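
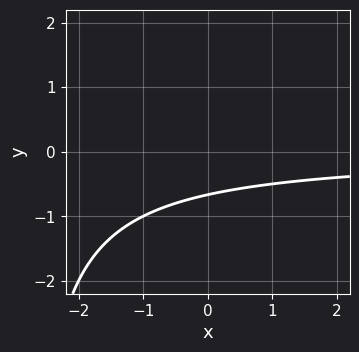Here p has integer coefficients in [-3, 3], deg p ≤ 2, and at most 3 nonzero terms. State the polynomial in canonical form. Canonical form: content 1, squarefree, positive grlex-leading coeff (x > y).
1. deg p = 2.
2. From the axis intercepts and sections: no x-intercept at any integer in the box.
3. These observations pin down the coefficients.

x*y + 3*y + 2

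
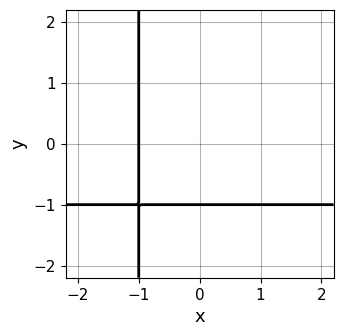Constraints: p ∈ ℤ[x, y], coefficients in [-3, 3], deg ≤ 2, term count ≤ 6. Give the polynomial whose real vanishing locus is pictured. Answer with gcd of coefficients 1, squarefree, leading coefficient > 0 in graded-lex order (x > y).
x*y + x + y + 1

The degree is 2 — no degree-1 curve has this shape.
Checking where it meets the axes: it meets the y-axis at y = -1 (among the integer gridlines); it crosses the x-axis at the gridline x = -1.
These observations pin down the coefficients.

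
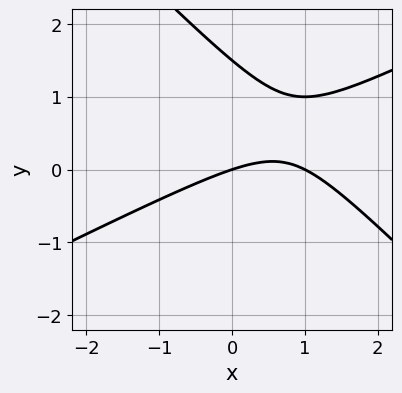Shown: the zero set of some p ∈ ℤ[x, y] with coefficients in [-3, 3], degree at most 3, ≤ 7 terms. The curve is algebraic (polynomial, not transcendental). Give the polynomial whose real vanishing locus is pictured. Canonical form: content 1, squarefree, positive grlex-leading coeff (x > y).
x^2 - x*y - 2*y^2 - x + 3*y

The degree is 2 — a generic line meets the curve in up to 2 points.
Checking where it meets the axes: among the integer gridlines, it crosses the x-axis at x ∈ {0, 1}; it crosses the y-axis at the gridline y = 0.
The integer polynomial consistent with all of this is the stated p.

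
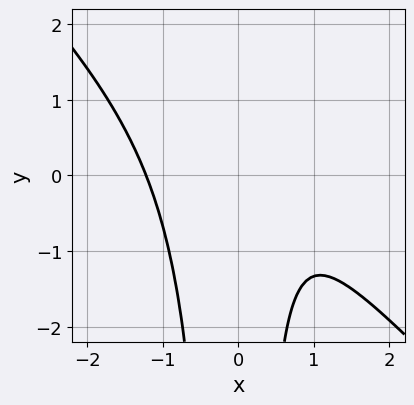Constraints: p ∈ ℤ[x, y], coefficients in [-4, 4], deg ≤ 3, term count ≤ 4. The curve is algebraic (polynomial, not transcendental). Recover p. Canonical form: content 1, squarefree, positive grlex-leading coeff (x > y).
3*x^3 + 3*x^2*y - 2*x + 3

1. Degree: the shape is more complex than any degree-2 curve, so deg p = 3.
2. From the visible intercepts: no y-intercept at any integer in the box.
3. Together with the visible shape, these determine p as stated.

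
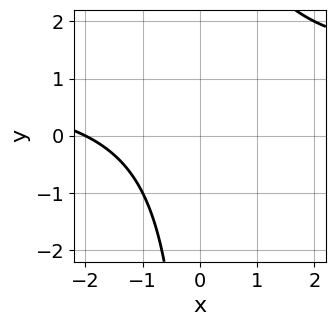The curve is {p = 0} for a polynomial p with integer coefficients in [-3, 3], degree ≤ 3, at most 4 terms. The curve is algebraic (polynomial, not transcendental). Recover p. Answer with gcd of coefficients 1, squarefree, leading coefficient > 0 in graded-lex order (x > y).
The degree is 2 — no degree-1 curve has this shape.
From the visible intercepts: it misses every integer gridline on the y-axis; it crosses the x-axis at the gridline x = -2.
These observations pin down the coefficients.

x*y - x - 2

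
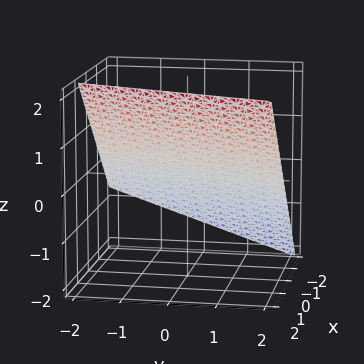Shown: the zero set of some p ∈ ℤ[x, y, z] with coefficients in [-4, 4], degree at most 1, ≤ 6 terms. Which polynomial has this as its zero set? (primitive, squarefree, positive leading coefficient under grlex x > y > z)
deg p = 1. Every cross-section is a straight line — this is a plane.
Against the integer gridlines: it crosses the y-axis at the gridline y = 2.
Assembling these constraints gives the stated polynomial.

3*x - y - 3*z + 2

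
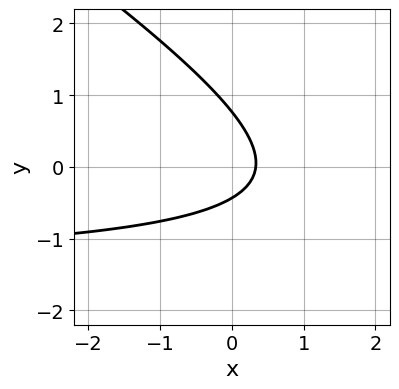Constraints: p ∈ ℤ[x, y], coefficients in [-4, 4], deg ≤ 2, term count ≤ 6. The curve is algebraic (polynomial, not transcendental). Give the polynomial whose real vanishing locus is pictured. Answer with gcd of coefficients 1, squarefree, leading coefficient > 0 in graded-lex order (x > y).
2*x*y + 3*y^2 + 3*x - y - 1

1. deg p = 2. No degree-1 curve has this shape.
2. Putting this together gives p.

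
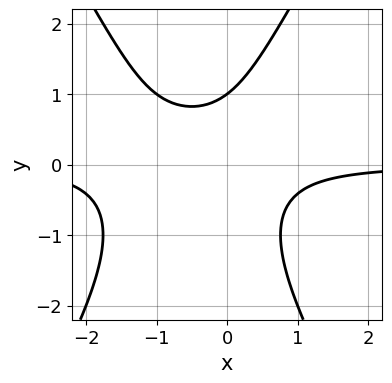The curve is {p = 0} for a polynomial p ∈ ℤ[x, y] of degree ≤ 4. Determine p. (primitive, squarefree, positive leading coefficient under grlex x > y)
3*x^2*y - y^3 + 3*x*y - y + 2

First, the degree is 3 — no degree-2 curve has this shape.
Then, checking where it meets the axes: the curve avoids every integer x-axis point in the box; one y-axis crossing is at y = 1.
Finally, putting this together gives p.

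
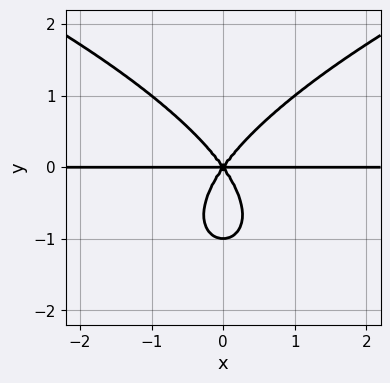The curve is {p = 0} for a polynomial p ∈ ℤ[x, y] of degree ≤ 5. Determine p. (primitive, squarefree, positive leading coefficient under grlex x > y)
y^4 - 2*x^2*y + y^3

1. Degree: a generic line meets the curve in up to 4 points, so deg p = 4.
2. Symmetries: the x ↦ −x reflection is a symmetry, so x appears only in even powers.
3. From the axis intercepts and sections: the visible x-axis segment lies entirely on the curve; among the integer gridlines, it crosses the y-axis at y ∈ {-1, 0}.
4. Putting this together gives p.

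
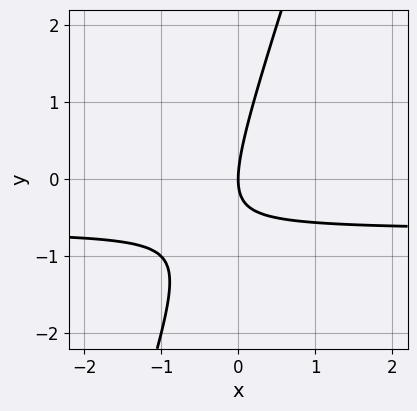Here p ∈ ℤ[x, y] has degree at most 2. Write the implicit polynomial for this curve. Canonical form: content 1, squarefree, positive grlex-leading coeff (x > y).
3*x*y - y^2 + 2*x

(a) deg p = 2.
(b) From the axis intercepts and sections: it meets the y-axis at y = 0 (among the integer gridlines); it crosses the x-axis at the gridline x = 0.
(c) Matching integer coefficients to the picture gives p.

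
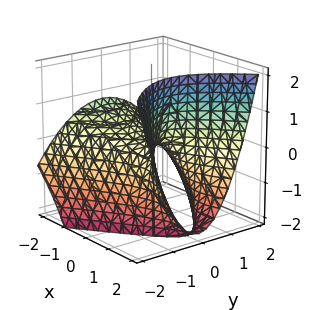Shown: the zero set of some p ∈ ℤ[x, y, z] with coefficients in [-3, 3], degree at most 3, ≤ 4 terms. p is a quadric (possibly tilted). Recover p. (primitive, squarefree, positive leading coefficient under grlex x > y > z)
1. The degree is 2 — the shape is more complex than any degree-1 surface.
2. Reading off the gridlines: it meets the z-axis at z = 0 (among the integer gridlines); it meets the y-axis at y = 0 (among the integer gridlines).
3. Fitting integer coefficients to these (and the overall shape) gives p.

x^2 + 2*x*z - 2*y^2 - 2*z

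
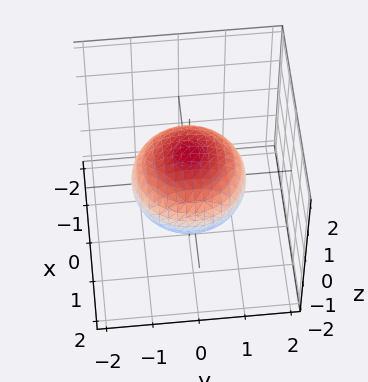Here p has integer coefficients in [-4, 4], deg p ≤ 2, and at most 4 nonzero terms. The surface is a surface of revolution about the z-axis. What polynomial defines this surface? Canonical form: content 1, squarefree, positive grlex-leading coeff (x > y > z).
2*x^2 + 2*y^2 + 3*z^2 - 3

(a) deg p = 2. A generic line meets the surface in up to 2 points.
(b) Symmetries: rotational symmetry about the z-axis ⇒ p depends on x, y only through x² + y².
(c) From the axis intercepts and sections: a circular section at z = 0 has radius between 1 and 2; among the integer gridlines, it crosses the z-axis at z ∈ {-1, 1}.
(d) Together with the visible shape, these determine p as stated.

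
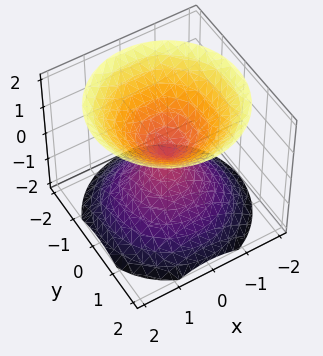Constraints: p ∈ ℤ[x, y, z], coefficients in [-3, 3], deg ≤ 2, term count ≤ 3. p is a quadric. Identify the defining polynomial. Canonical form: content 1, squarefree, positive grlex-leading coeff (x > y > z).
x^2 + y^2 - z^2

(a) The picture has 2 separate pieces.
(b) Degree: a double cone through the origin; a quadric, so deg p = 2.
(c) Symmetries: mirror symmetry z ↦ −z ⇒ only even powers of z; the surface is invariant under rotation about z: p = q(x² + y², z).
(d) From the axis intercepts and sections: a circular section at z = 1 has radius exactly 1; it meets the z-axis at z = 0 (among the integer gridlines).
(e) Solving for integer coefficients yields p as stated.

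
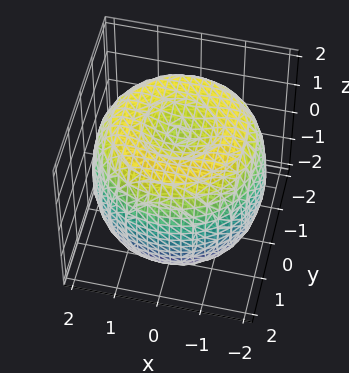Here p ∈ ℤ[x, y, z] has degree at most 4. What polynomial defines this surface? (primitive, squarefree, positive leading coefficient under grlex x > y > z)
(a) deg p = 4. A generic line meets the surface in up to 4 points.
(b) Symmetry: the surface is invariant under rotation about z: p = q(x² + y², z).
(c) From the axis intercepts and sections: a circular section at z = 0 has radius between 1 and 2.
(d) Assembling these constraints gives the stated polynomial.

x^4 + 2*x^2*y^2 + y^4 - 3*x^2 - 3*y^2 + 2*z^2 - 3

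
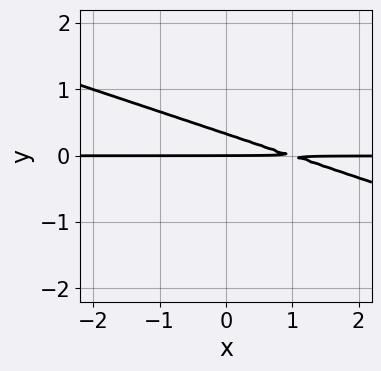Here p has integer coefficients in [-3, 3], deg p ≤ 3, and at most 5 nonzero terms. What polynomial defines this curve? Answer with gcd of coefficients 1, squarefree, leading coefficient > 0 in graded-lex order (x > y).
x*y + 3*y^2 - y

Degree: no degree-1 curve has this shape, so deg p = 2.
Against the integer gridlines: every point of the x-axis in the box is on the curve; one y-axis crossing is at y = 0.
Matching integer coefficients to the picture gives p.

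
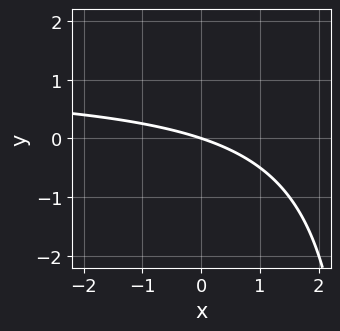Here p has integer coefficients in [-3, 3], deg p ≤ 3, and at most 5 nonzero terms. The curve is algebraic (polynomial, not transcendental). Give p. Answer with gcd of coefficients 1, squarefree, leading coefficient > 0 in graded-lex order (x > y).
1. The degree is 2 — a generic line meets the curve in up to 2 points.
2. Observable constraints: one x-axis crossing is at x = 0; it meets the y-axis at y = 0 (among the integer gridlines).
3. These observations pin down the coefficients.

x*y - x - 3*y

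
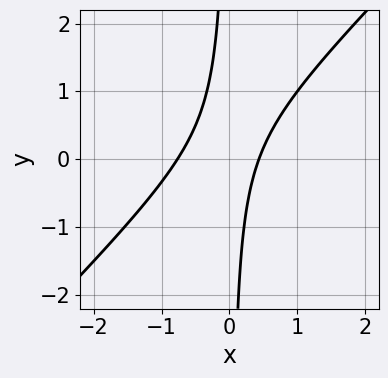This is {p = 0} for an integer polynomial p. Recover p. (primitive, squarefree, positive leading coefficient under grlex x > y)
(a) Degree: a generic line meets the curve in up to 2 points, so deg p = 2.
(b) Against the integer gridlines: no y-intercept at any integer in the box.
(c) Putting this together gives p.

3*x^2 - 3*x*y + x - 1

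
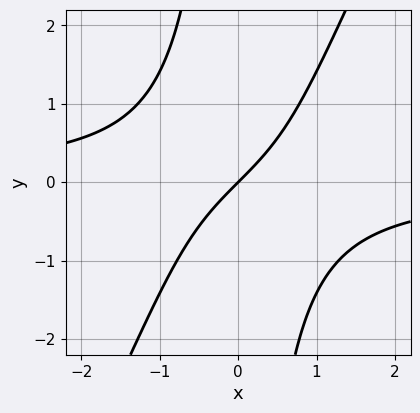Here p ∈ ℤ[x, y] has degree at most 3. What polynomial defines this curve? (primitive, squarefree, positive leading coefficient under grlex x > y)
First, the degree is 3 — no degree-2 curve has this shape.
Then, against the integer gridlines: one y-axis crossing is at y = 0; it crosses the x-axis at the gridline x = 0.
Finally, the integer polynomial consistent with all of this is the stated p.

2*x^2*y - x*y^2 + 2*x - 2*y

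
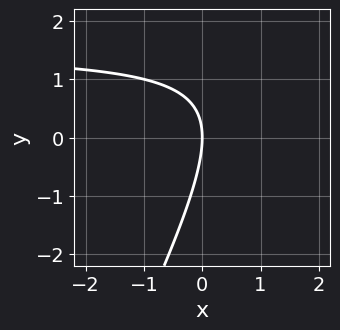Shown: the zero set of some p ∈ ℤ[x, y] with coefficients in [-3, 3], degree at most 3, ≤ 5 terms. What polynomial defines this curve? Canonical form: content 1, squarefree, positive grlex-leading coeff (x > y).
2*x*y - y^2 - 3*x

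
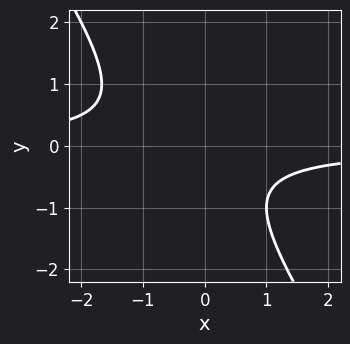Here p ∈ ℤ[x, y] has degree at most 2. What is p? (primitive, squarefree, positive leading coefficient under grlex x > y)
First, deg p = 2. The shape is more complex than any degree-1 curve.
Next, from the visible intercepts: no y-intercept at any integer in the box; no x-intercept at any integer in the box.
Finally, the integer polynomial consistent with all of this is the stated p.

3*x*y + 2*y^2 + y + 2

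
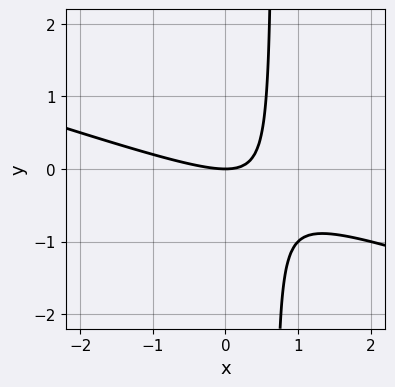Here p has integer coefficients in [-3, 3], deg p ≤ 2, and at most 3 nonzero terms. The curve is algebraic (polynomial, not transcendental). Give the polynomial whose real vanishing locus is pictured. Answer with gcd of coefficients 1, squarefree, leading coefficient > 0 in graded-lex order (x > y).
x^2 + 3*x*y - 2*y

1. Degree: the shape is more complex than any degree-1 curve, so deg p = 2.
2. From the visible intercepts: it meets the y-axis at y = 0 (among the integer gridlines); it meets the x-axis at x = 0 (among the integer gridlines).
3. Together with the visible shape, these determine p as stated.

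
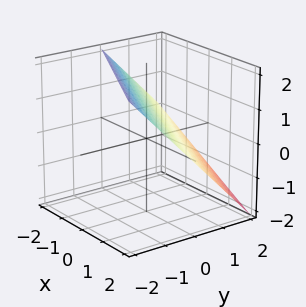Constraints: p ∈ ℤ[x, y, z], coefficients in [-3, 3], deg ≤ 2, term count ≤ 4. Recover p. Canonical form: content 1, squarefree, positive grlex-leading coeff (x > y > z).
Degree: the surface is flat (a plane), so deg p = 1.
Against the integer gridlines: it crosses the z-axis at the gridline z = 1; one x-axis crossing is at x = 2; it crosses the y-axis at the gridline y = 1.
Putting this together gives p.

x + 2*y + 2*z - 2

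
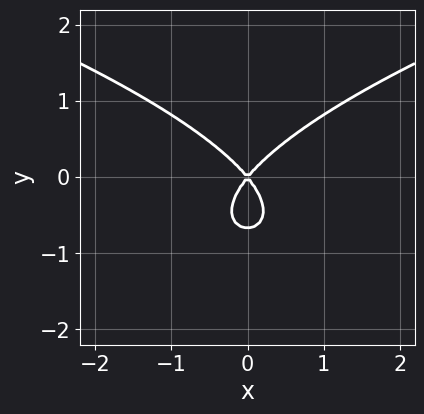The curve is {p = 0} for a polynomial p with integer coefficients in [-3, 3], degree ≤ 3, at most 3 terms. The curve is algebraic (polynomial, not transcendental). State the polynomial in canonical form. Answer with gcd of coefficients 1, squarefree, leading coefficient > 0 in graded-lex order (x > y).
3*y^3 - 3*x^2 + 2*y^2

Degree: a generic line meets the curve in up to 3 points, so deg p = 3.
Symmetries: it's symmetric under x → −x, forcing even powers of x.
Checking where it meets the axes: it crosses the x-axis at the gridline x = 0; one y-axis crossing is at y = 0.
Putting this together gives p.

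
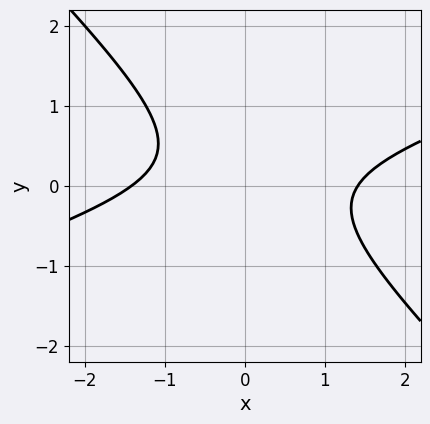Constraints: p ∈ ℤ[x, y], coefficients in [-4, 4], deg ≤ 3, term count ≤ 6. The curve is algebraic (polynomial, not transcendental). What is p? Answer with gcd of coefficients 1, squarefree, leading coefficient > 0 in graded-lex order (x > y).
x^2 - 2*x*y - 3*y^2 + y - 2

(a) The degree is 2 — the shape is more complex than any degree-1 curve.
(b) Reading off the gridlines: the curve avoids every integer y-axis point in the box.
(c) Matching integer coefficients to the picture gives p.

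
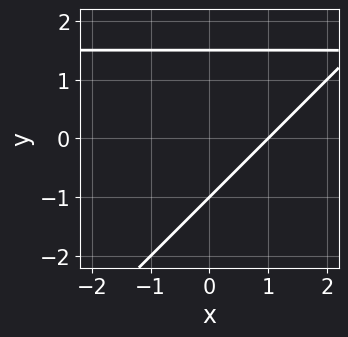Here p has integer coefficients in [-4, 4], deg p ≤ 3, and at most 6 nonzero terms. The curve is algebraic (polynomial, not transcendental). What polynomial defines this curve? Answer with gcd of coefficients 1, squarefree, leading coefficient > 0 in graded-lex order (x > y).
The degree is 2 — the shape is more complex than any degree-1 curve.
Against the integer gridlines: it meets the y-axis at y = -1 (among the integer gridlines); it meets the x-axis at x = 1 (among the integer gridlines).
Putting this together gives p.

2*x*y - 2*y^2 - 3*x + y + 3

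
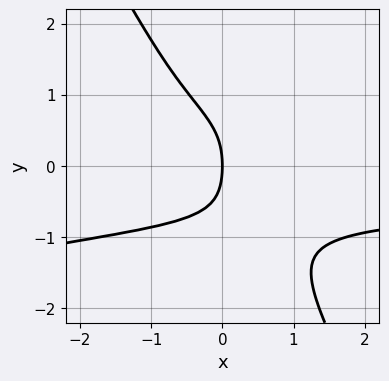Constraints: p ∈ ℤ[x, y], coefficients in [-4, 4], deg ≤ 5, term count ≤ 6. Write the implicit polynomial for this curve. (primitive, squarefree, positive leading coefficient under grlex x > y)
1. deg p = 4. No degree-3 curve has this shape.
2. From the axis intercepts and sections: one y-axis crossing is at y = 0; it meets the x-axis at x = 0 (among the integer gridlines).
3. Fitting integer coefficients to these (and the overall shape) gives p.

x^2*y^2 - 3*x*y^3 - 2*y^4 - y^2 - 3*x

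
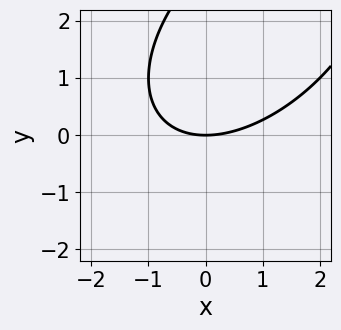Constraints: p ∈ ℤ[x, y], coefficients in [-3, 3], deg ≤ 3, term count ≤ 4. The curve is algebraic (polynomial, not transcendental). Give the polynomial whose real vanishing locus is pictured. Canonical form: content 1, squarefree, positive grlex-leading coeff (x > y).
1. Degree: no degree-1 curve has this shape, so deg p = 2.
2. From the axis intercepts and sections: it meets the x-axis at x = 0 (among the integer gridlines); it meets the y-axis at y = 0 (among the integer gridlines).
3. The integer polynomial consistent with all of this is the stated p.

x^2 - x*y + y^2 - 3*y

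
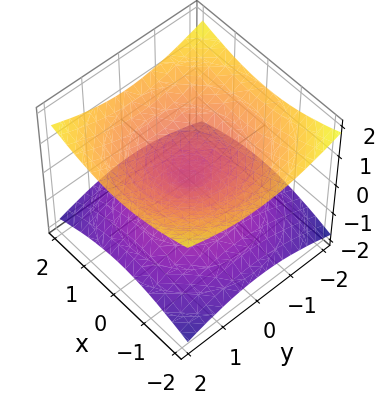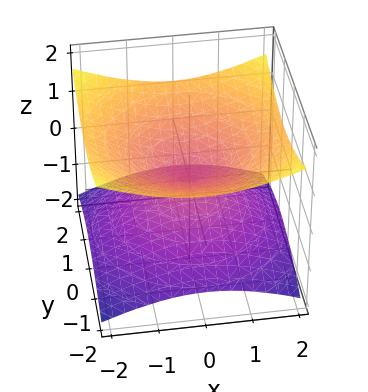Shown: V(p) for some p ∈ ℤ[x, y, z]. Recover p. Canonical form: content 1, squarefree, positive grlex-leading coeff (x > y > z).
deg p = 2.
Symmetry: every cross-section ⟂ z is a circle, so x, y appear only via x² + y²; the z ↦ −z reflection is a symmetry, so z appears only in even powers.
Checking where it meets the axes: it meets the x-axis at x = 0 (among the integer gridlines); it crosses the y-axis at the gridline y = 0; one z-axis crossing is at z = 0.
Matching integer coefficients to the picture gives p.

x^2 + y^2 - 3*z^2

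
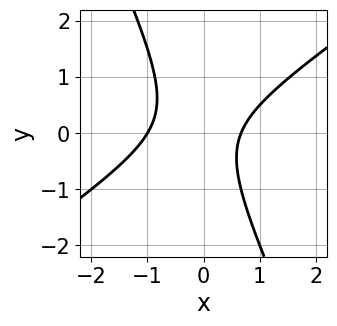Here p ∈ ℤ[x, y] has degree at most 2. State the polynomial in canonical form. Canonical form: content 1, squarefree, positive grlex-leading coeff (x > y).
(a) Degree: no degree-1 curve has this shape, so deg p = 2.
(b) From the axis intercepts and sections: the curve avoids every integer y-axis point in the box; one x-axis crossing is at x = -1.
(c) Matching integer coefficients to the picture gives p.

3*x^2 - 3*x*y - 2*y^2 + x - 2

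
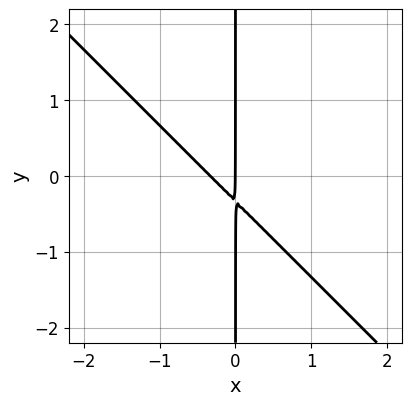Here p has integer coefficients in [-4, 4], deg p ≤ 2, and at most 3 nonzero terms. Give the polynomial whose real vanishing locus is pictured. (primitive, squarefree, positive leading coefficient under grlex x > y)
(a) The degree is 2 — the shape is more complex than any degree-1 curve.
(b) From the axis intercepts and sections: it crosses the x-axis at the gridline x = 0; every point of the y-axis in the box is on the curve.
(c) The integer polynomial consistent with all of this is the stated p.

3*x^2 + 3*x*y + x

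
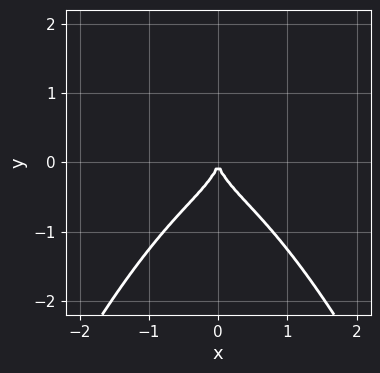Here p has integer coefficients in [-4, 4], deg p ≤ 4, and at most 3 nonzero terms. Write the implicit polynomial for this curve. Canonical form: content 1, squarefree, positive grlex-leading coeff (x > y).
x^4 + y^3 + x^2

deg p = 4. No degree-3 curve has this shape.
Symmetries: mirror symmetry x ↦ −x ⇒ only even powers of x.
From the visible intercepts: it crosses the y-axis at the gridline y = 0; it meets the x-axis at x = 0 (among the integer gridlines).
Fitting integer coefficients to these (and the overall shape) gives p.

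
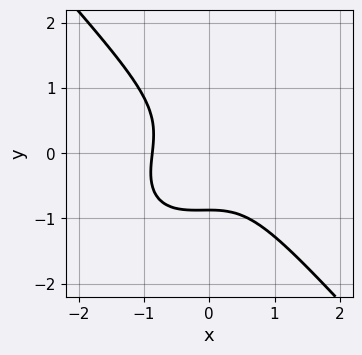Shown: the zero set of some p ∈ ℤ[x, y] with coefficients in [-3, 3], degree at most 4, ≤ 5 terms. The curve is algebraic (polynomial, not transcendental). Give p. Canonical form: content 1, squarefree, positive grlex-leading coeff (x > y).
(a) deg p = 3.
(b) Solving for integer coefficients yields p as stated.

3*x^3 - x^2*y + 3*y^3 + 2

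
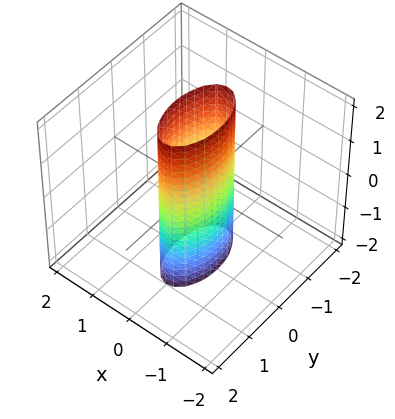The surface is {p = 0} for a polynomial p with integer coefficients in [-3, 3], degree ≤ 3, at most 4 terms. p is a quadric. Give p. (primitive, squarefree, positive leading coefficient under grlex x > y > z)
3*x^2 + y^2 - 1

Degree: a cylinder; a quadric, so deg p = 2.
Symmetries: it's symmetric under x → −x, forcing even powers of x; it's symmetric under y → −y, forcing even powers of y; mirror symmetry z ↦ −z ⇒ only even powers of z.
Reading off the gridlines: it misses every integer gridline on the z-axis; the y-axis gridline crossings are at y ∈ {-1, 1}.
Matching integer coefficients to the picture gives p.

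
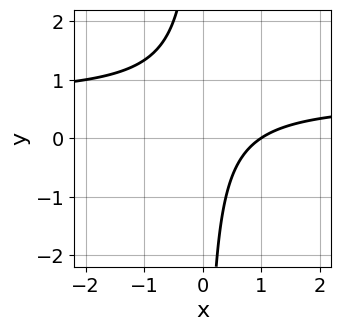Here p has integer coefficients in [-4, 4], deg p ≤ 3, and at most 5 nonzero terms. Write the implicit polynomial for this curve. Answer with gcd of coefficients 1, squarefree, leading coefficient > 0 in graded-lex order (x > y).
3*x*y - 2*x + 2

1. deg p = 2. No degree-1 curve has this shape.
2. From the visible intercepts: no y-intercept at any integer in the box; it crosses the x-axis at the gridline x = 1.
3. These observations pin down the coefficients.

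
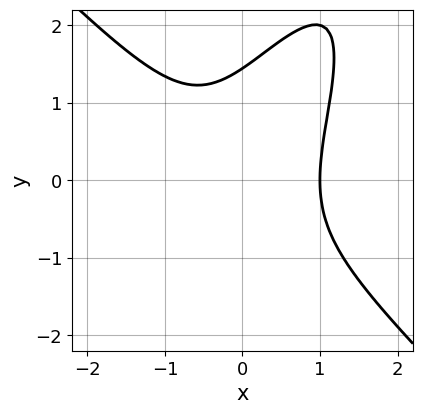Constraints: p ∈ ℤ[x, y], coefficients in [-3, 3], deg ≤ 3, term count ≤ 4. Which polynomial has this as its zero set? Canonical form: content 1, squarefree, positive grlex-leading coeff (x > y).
deg p = 3. A generic line meets the curve in up to 3 points.
Reading off the gridlines: it crosses the x-axis at the gridline x = 1.
These observations pin down the coefficients.

3*x^3 - 2*x*y^2 + y^3 - 3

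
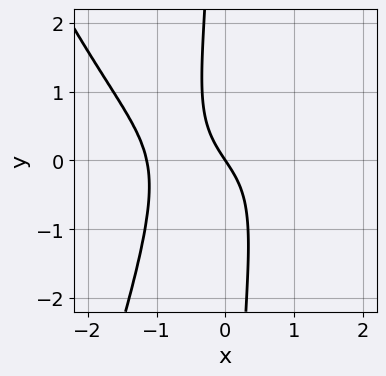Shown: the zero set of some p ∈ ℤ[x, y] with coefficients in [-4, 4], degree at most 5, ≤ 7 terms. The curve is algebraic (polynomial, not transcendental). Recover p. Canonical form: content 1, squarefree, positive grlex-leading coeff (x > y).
2*x^4 - 3*x^2*y + 2*x*y^2 + 3*x + 2*y

First, the degree is 4 — a generic line meets the curve in up to 4 points.
Next, from the axis intercepts and sections: it meets the x-axis at x = 0 (among the integer gridlines); it meets the y-axis at y = 0 (among the integer gridlines).
Finally, solving for integer coefficients yields p as stated.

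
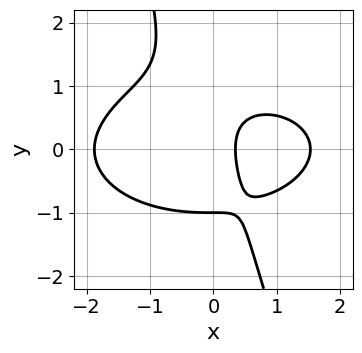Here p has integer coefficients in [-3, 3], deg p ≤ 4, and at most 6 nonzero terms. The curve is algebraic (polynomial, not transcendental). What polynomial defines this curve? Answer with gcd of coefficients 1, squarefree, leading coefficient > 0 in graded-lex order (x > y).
First, the degree is 3 — a generic line meets the curve in up to 3 points.
Next, reading off the gridlines: it meets the y-axis at y = -1 (among the integer gridlines).
Finally, assembling these constraints gives the stated polynomial.

x^3 + 3*x*y^2 + y^3 - 3*x + 1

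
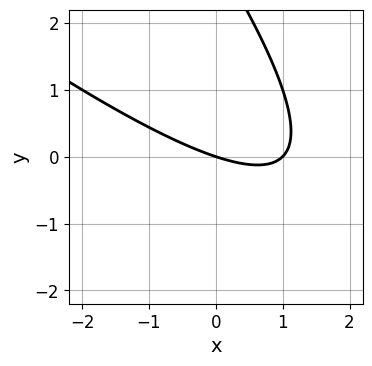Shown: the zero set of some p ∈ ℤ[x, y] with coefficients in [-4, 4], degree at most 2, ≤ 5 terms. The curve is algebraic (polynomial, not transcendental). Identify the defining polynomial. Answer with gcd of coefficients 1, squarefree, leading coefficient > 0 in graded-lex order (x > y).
(a) The degree is 2 — the shape is more complex than any degree-1 curve.
(b) Observable constraints: it meets the y-axis at y = 0 (among the integer gridlines); the x-axis gridline crossings are at x ∈ {0, 1}.
(c) Together with the visible shape, these determine p as stated.

x^2 + 2*x*y + y^2 - x - 3*y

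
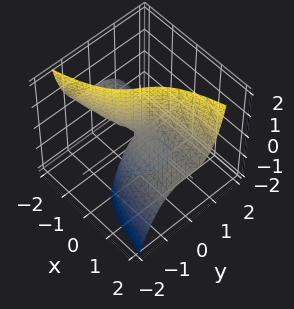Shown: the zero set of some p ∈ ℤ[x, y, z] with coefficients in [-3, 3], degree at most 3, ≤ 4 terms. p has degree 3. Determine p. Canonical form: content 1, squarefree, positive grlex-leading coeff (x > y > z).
Degree: the shape is more complex than any degree-2 surface, so deg p = 3.
Reading off the gridlines: it crosses the y-axis at the gridline y = 0; every point of the x-axis in the box is on the surface.
Solving for integer coefficients yields p as stated. Check: (0, 0, 1) on the z-axis lies on the surface, and p(0, 0, 1) = 0. ✓

3*y^3 - 3*x*z + 2*y*z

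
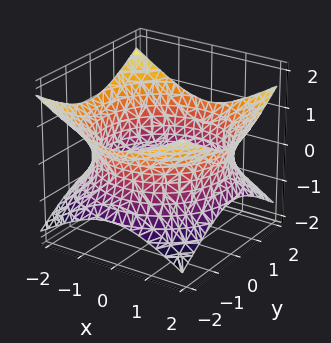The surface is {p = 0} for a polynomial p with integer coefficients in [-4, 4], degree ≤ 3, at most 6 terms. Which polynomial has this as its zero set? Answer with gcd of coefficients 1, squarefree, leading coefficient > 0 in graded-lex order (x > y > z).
x^2 + y^2 - 2*z^2 - 3

(a) The degree is 2 — an hourglass — one-sheet hyperboloid; a quadric.
(b) Symmetries: it's symmetric under z → −z, forcing even powers of z; the surface is invariant under rotation about z: p = q(x² + y², z).
(c) From the axis intercepts and sections: it misses every integer gridline on the z-axis; a circular section at z = 0 has radius between 1 and 2.
(d) These observations pin down the coefficients.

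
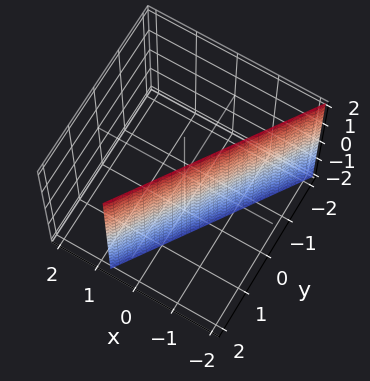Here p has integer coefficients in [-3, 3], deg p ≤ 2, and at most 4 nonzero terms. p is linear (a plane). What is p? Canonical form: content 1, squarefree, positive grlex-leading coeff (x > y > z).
First, deg p = 1.
Then, observable constraints: it meets the y-axis at y = 1 (among the integer gridlines); it misses every integer gridline on the z-axis.
Finally, fitting integer coefficients to these (and the overall shape) gives p.

3*x - 2*y + 2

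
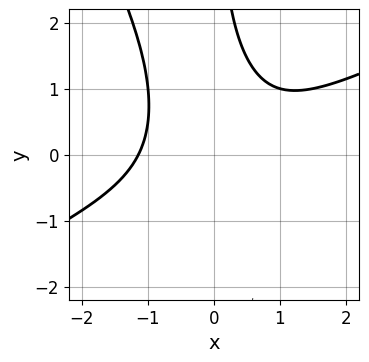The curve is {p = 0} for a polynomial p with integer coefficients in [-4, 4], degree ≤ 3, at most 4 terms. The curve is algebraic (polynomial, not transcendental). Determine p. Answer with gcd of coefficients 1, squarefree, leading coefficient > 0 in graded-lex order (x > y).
2*x^3 - 3*x^2*y - 2*x*y^2 + 3

deg p = 3. The shape is more complex than any degree-2 curve.
From the axis intercepts and sections: no y-intercept at any integer in the box.
Solving for integer coefficients yields p as stated.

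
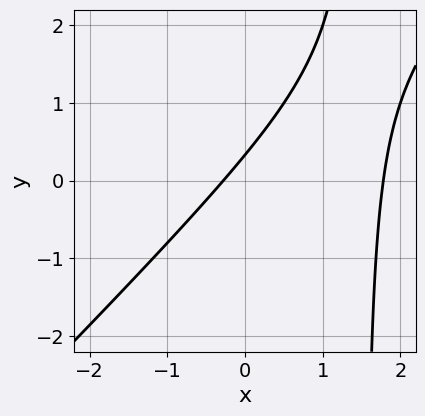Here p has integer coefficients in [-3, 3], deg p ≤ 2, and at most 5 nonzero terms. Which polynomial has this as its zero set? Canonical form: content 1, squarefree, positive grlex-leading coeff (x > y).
2*x^2 - 2*x*y - 3*x + 3*y - 1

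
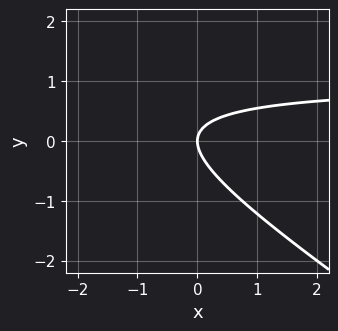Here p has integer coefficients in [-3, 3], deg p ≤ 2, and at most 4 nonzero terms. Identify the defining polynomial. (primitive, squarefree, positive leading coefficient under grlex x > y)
2*x*y + 3*y^2 - 2*x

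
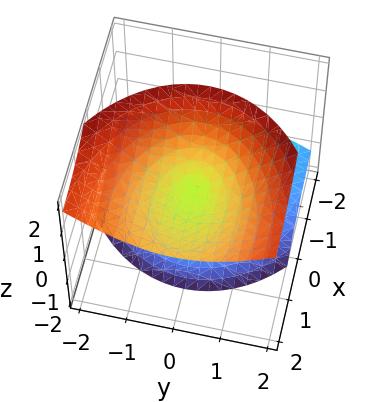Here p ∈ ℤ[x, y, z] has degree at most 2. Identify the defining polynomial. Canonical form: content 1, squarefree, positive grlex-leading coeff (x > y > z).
x^2 - 3*x*z + 2*y^2 - 2*z^2

(a) The degree is 2 — no degree-1 surface has this shape.
(b) Against the integer gridlines: it meets the z-axis at z = 0 (among the integer gridlines); one y-axis crossing is at y = 0; it crosses the x-axis at the gridline x = 0.
(c) The integer polynomial consistent with all of this is the stated p.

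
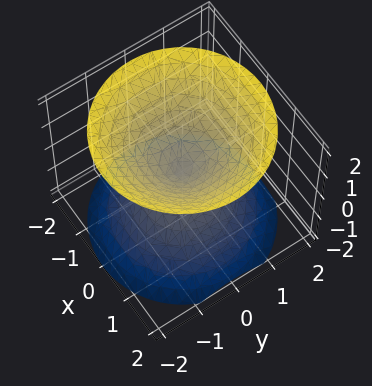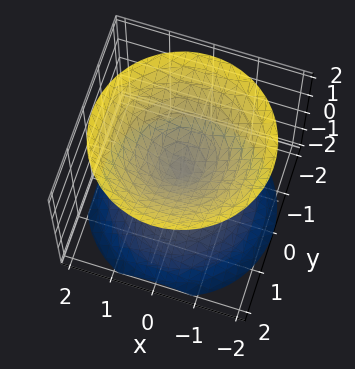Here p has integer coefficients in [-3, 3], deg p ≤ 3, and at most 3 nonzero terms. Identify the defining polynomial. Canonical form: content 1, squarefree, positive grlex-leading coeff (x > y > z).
x^2 + y^2 - z^2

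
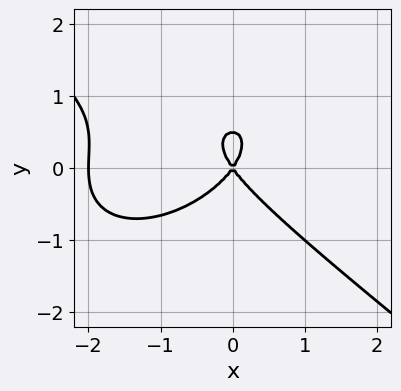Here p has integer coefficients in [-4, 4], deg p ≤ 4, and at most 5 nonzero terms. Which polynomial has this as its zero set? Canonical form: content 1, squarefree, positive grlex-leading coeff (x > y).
deg p = 3.
From the visible intercepts: one y-axis crossing is at y = 0; the x-axis gridline crossings are at x ∈ {-2, 0}.
These observations pin down the coefficients.

x^3 + 2*y^3 + 2*x^2 - y^2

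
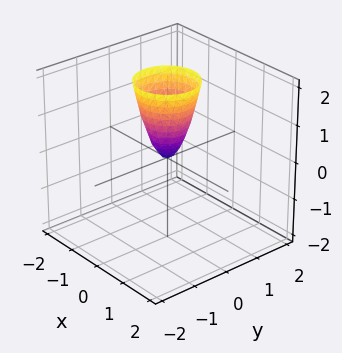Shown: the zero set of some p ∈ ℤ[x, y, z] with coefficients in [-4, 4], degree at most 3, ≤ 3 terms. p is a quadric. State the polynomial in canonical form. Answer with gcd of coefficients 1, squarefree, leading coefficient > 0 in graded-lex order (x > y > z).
3*x^2 + 3*y^2 - z

(a) deg p = 2. A paraboloid; a quadric.
(b) Symmetries: rotational symmetry about the z-axis ⇒ p depends on x, y only through x² + y².
(c) Checking where it meets the axes: a circular section at z = 1 has radius between 0 and 1; it meets the y-axis at y = 0 (among the integer gridlines).
(d) The integer polynomial consistent with all of this is the stated p.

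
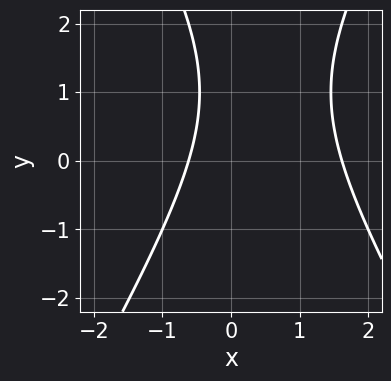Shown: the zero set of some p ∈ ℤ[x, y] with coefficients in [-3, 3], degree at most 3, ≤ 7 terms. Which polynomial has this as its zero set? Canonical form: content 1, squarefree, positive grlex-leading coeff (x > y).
3*x^2 - y^2 - 3*x + 2*y - 3

(a) deg p = 2. The shape is more complex than any degree-1 curve.
(b) Checking where it meets the axes: it misses every integer gridline on the y-axis.
(c) Matching integer coefficients to the picture gives p.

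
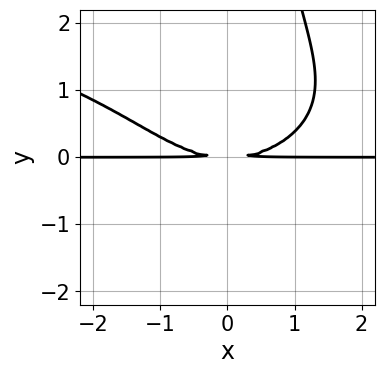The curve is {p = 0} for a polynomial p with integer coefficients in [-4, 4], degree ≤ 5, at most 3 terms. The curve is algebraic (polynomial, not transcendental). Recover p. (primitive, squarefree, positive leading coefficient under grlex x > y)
First, deg p = 4. A generic line meets the curve in up to 4 points.
Next, reading off the gridlines: every point of the x-axis in the box is on the curve.
Finally, putting this together gives p.

x*y^3 + x^2*y - 3*y^2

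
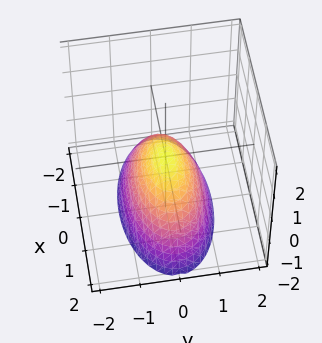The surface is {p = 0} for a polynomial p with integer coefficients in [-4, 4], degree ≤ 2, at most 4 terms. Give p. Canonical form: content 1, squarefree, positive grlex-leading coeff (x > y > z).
x^2 + 3*y^2 + 2*z

1. deg p = 2. A single bowl opening along one axis; a quadric.
2. Symmetries: the x ↦ −x reflection is a symmetry, so x appears only in even powers; the y ↦ −y reflection is a symmetry, so y appears only in even powers.
3. Reading off the gridlines: it crosses the z-axis at the gridline z = 0; it crosses the y-axis at the gridline y = 0.
4. Matching integer coefficients to the picture gives p.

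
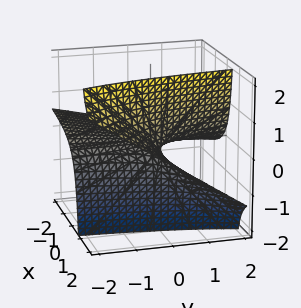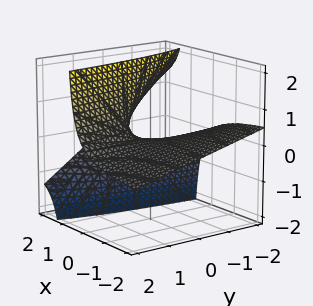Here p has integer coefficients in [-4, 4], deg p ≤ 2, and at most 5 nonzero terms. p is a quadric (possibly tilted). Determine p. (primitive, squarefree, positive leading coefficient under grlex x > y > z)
x*y + 3*x*z - 3*z

The degree is 2 — no degree-1 surface has this shape.
From the axis intercepts and sections: it meets the z-axis at z = 0 (among the integer gridlines); every point of the y-axis in the box is on the surface.
Fitting integer coefficients to these (and the overall shape) gives p.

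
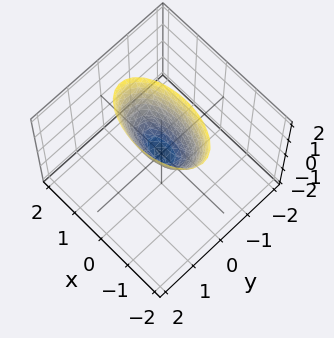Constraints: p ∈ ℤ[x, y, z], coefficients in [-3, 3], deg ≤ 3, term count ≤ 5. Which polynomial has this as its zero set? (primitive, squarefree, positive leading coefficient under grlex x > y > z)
First, deg p = 2. A single bowl opening along one axis; a quadric.
Then, symmetries: the x ↦ −x reflection is a symmetry, so x appears only in even powers; it's symmetric under y → −y, forcing even powers of y.
Then, observable constraints: it crosses the x-axis at the gridline x = 0; one y-axis crossing is at y = 0.
Finally, fitting integer coefficients to these (and the overall shape) gives p.

x^2 + 3*y^2 - z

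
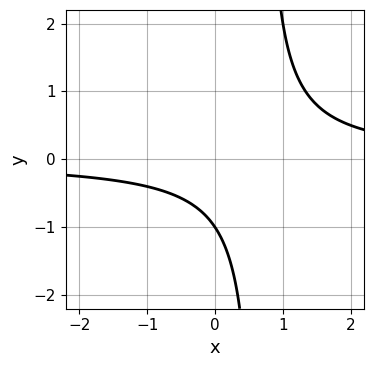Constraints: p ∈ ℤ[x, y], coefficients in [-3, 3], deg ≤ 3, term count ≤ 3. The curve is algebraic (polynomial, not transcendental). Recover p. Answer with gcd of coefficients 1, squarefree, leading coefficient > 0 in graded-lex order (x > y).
3*x*y - 2*y - 2

The degree is 2 — the shape is more complex than any degree-1 curve.
From the visible intercepts: the curve avoids every integer x-axis point in the box; it crosses the y-axis at the gridline y = -1.
Solving for integer coefficients yields p as stated.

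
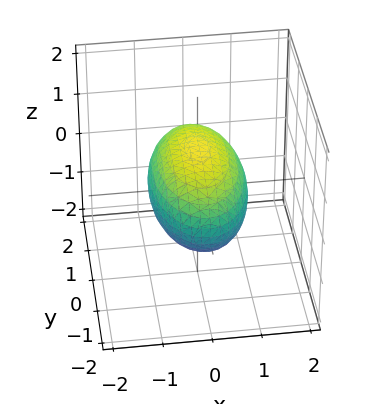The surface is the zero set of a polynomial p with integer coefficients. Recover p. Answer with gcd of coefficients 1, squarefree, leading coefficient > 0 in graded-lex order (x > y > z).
3*x^2 + y^2 + 3*z^2 - 3

The degree is 2 — a closed, bounded, convex surface; a quadric.
Symmetries: mirror symmetry z ↦ −z ⇒ only even powers of z; the y ↦ −y reflection is a symmetry, so y appears only in even powers; it's symmetric under x → −x, forcing even powers of x.
Against the integer gridlines: among the integer gridlines, it crosses the z-axis at z ∈ {-1, 1}; the x-axis gridline crossings are at x ∈ {-1, 1}.
Together with the visible shape, these determine p as stated.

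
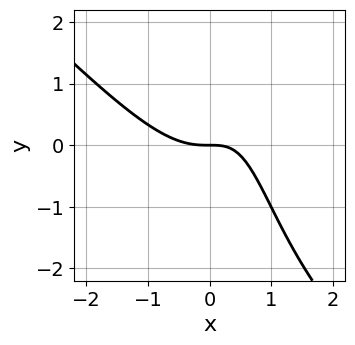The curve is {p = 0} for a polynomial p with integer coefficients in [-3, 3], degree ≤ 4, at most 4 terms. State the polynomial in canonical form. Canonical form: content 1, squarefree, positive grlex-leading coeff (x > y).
x^3 + x^2*y - x*y + y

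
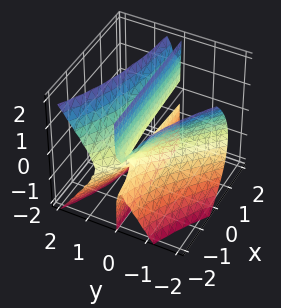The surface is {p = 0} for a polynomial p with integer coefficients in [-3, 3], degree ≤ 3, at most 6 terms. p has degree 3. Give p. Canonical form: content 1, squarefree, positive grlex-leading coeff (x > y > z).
First, degree: no degree-2 surface has this shape, so deg p = 3.
Next, checking where it meets the axes: every point of the z-axis in the box is on the surface; every point of the x-axis in the box is on the surface.
Finally, fitting integer coefficients to these (and the overall shape) gives p.

2*x*y^2 + 2*y^3 - y*z^2 + 3*y^2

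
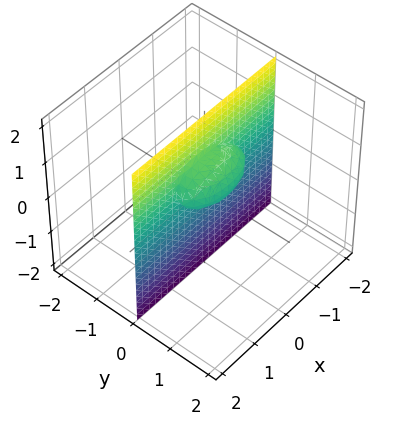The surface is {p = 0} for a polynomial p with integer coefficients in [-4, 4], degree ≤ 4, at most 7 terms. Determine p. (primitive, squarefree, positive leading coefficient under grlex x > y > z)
x^2*y + 3*y^3 + 3*y*z^2 - y^2 - 3*y*z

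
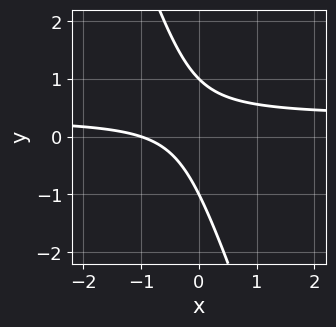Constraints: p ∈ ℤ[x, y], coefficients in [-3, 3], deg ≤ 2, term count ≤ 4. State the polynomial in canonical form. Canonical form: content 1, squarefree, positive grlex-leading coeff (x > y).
3*x*y + y^2 - x - 1

deg p = 2. No degree-1 curve has this shape.
Reading off the gridlines: it crosses the x-axis at the gridline x = -1; among the integer gridlines, it crosses the y-axis at y ∈ {-1, 1}.
Fitting integer coefficients to these (and the overall shape) gives p.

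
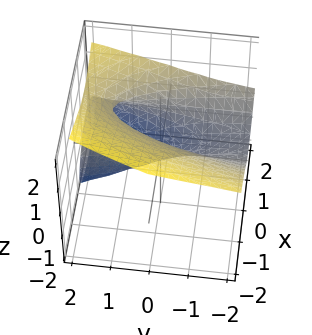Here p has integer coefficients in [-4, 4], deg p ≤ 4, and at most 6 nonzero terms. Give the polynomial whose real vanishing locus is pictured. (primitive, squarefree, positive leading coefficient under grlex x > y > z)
deg p = 3. The shape is more complex than any degree-2 surface.
From the axis intercepts and sections: every point of the y-axis in the box is on the surface; one x-axis crossing is at x = 0; it crosses the z-axis at the gridline z = 0.
Matching integer coefficients to the picture gives p.

2*z^3 - 2*x^2 - 2*y*z + 3*x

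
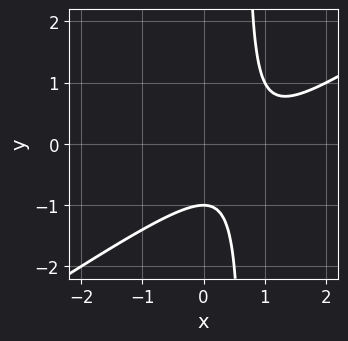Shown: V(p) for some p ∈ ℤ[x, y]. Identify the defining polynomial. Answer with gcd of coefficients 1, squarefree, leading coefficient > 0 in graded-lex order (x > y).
(a) The degree is 2 — no degree-1 curve has this shape.
(b) Checking where it meets the axes: it crosses the y-axis at the gridline y = -1; it misses every integer gridline on the x-axis.
(c) Solving for integer coefficients yields p as stated.

2*x^2 - 3*x*y - 3*x + 2*y + 2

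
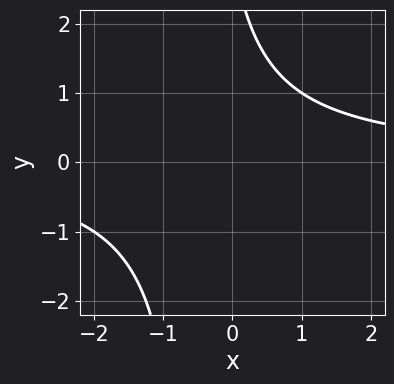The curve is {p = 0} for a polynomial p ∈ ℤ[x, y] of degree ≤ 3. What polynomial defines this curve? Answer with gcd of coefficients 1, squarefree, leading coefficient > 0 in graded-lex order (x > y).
First, degree: no degree-1 curve has this shape, so deg p = 2.
Then, reading off the gridlines: no x-intercept at any integer in the box; no y-intercept at any integer in the box.
Finally, these observations pin down the coefficients.

2*x*y + y - 3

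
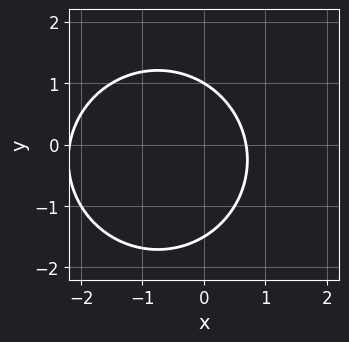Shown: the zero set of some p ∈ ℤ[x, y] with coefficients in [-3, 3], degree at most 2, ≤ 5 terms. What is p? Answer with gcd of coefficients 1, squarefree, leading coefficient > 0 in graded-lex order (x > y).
(a) deg p = 2. No degree-1 curve has this shape.
(b) Observable constraints: it meets the y-axis at y = 1 (among the integer gridlines).
(c) These observations pin down the coefficients.

2*x^2 + 2*y^2 + 3*x + y - 3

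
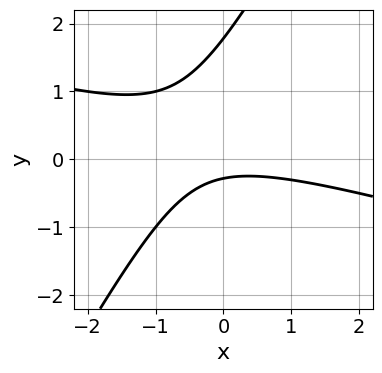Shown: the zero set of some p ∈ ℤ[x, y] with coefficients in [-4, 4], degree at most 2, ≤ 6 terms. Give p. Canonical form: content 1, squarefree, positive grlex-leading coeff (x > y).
x^2 + 3*x*y - 2*y^2 + 3*y + 1

(a) deg p = 2. A generic line meets the curve in up to 2 points.
(b) From the visible intercepts: no x-intercept at any integer in the box.
(c) Assembling these constraints gives the stated polynomial.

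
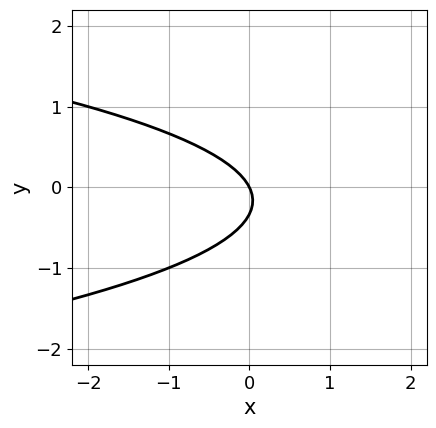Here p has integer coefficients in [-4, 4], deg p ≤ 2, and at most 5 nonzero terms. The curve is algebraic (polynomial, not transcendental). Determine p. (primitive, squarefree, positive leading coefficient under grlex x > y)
3*y^2 + 2*x + y

1. The degree is 2 — a generic line meets the curve in up to 2 points.
2. From the axis intercepts and sections: it meets the y-axis at y = 0 (among the integer gridlines); it crosses the x-axis at the gridline x = 0.
3. Putting this together gives p.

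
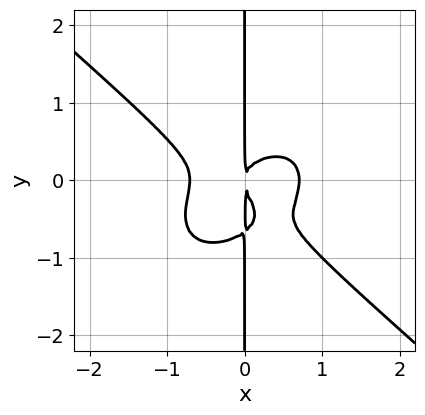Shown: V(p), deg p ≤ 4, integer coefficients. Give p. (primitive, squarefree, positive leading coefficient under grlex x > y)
2*x^4 + 3*x*y^3 + 2*x*y^2 - x^2

deg p = 4.
Observable constraints: every point of the y-axis in the box is on the curve.
The integer polynomial consistent with all of this is the stated p.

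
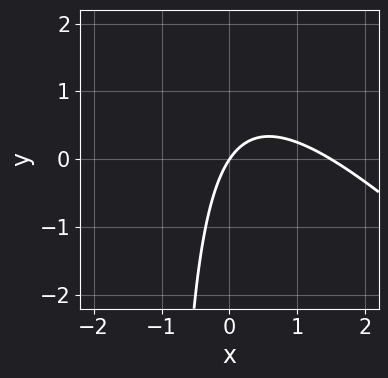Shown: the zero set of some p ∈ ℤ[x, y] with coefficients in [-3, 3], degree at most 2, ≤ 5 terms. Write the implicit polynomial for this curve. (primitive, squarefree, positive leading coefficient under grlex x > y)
2*x^2 + 2*x*y - 3*x + 2*y

First, deg p = 2.
Then, from the visible intercepts: one y-axis crossing is at y = 0; it crosses the x-axis at the gridline x = 0.
Finally, together with the visible shape, these determine p as stated.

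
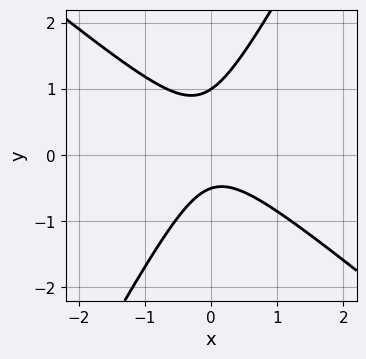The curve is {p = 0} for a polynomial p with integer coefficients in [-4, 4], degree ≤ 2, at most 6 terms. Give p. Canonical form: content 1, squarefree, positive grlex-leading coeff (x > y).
3*x^2 + 2*x*y - 2*y^2 + y + 1

First, the degree is 2 — a generic line meets the curve in up to 2 points.
Then, checking where it meets the axes: it crosses the y-axis at the gridline y = 1; the curve avoids every integer x-axis point in the box.
Finally, the integer polynomial consistent with all of this is the stated p.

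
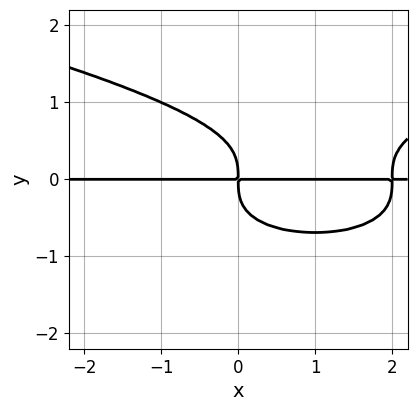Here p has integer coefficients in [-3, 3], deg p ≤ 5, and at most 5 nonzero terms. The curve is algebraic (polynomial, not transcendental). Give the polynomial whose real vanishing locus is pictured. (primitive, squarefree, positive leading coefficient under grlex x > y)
1. The degree is 4 — a generic line meets the curve in up to 4 points.
2. Checking where it meets the axes: the visible x-axis segment lies entirely on the curve.
3. Matching integer coefficients to the picture gives p.

3*y^4 - x^2*y + 2*x*y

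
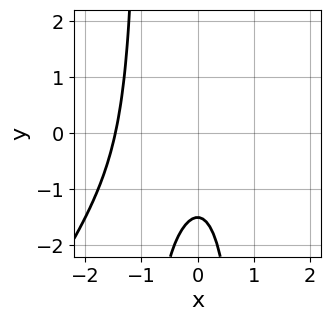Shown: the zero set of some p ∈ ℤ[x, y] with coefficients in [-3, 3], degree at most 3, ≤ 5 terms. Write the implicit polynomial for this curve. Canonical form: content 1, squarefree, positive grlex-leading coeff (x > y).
First, the degree is 3 — no degree-2 curve has this shape.
Finally, solving for integer coefficients yields p as stated.

3*x^3 - 2*x^2*y + 3*x^2 + 2*y + 3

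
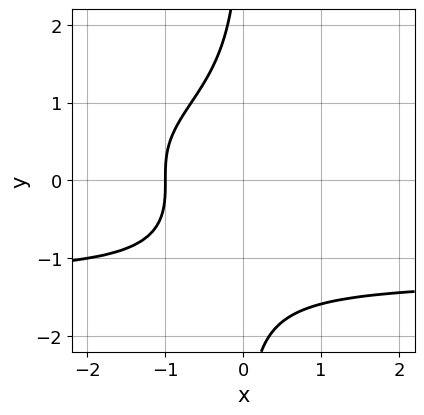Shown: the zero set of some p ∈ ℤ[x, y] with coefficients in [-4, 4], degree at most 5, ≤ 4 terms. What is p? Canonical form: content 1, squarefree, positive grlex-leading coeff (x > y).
x*y^3 + 2*x + 2

First, degree: the shape is more complex than any degree-3 curve, so deg p = 4.
Then, from the axis intercepts and sections: it meets the x-axis at x = -1 (among the integer gridlines); the curve avoids every integer y-axis point in the box.
Finally, fitting integer coefficients to these (and the overall shape) gives p.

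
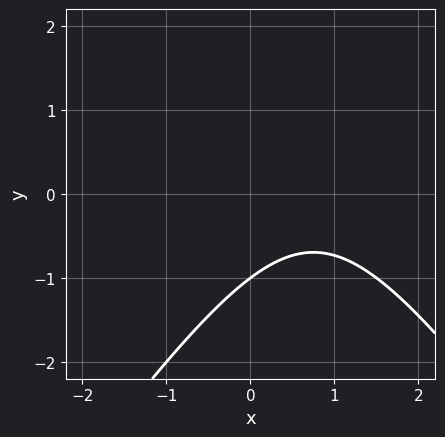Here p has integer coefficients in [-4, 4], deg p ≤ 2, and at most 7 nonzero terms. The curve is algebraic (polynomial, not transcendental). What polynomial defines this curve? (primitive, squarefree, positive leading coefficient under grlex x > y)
2*x^2 - y^2 - 3*x + 2*y + 3

The degree is 2 — a generic line meets the curve in up to 2 points.
Against the integer gridlines: it misses every integer gridline on the x-axis; it meets the y-axis at y = -1 (among the integer gridlines).
Together with the visible shape, these determine p as stated.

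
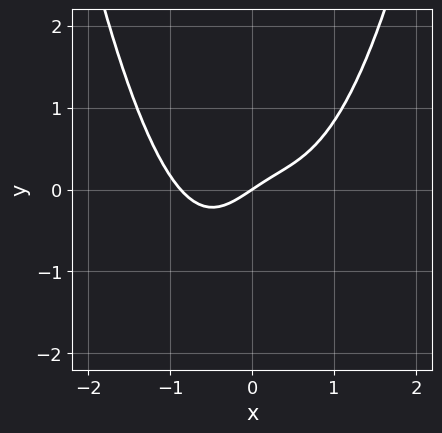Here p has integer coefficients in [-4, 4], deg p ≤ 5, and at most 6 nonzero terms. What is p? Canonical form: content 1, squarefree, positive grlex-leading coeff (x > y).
Degree: a generic line meets the curve in up to 4 points, so deg p = 4.
From the visible intercepts: it crosses the y-axis at the gridline y = 0; it crosses the x-axis at the gridline x = 0.
Assembling these constraints gives the stated polynomial.

3*x^4 - 3*x^2*y + 2*x - 3*y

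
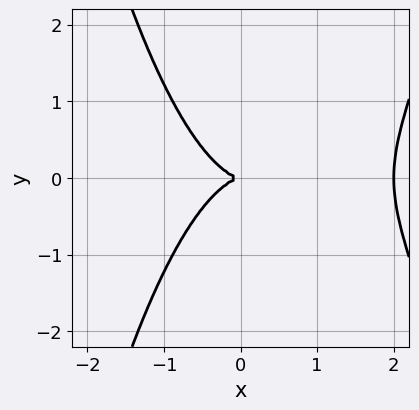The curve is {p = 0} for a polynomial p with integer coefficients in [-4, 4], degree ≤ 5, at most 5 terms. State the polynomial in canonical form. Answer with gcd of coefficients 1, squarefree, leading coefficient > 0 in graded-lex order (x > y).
1. deg p = 4. No degree-3 curve has this shape.
2. Symmetries: the y ↦ −y reflection is a symmetry, so y appears only in even powers.
3. Reading off the gridlines: one y-axis crossing is at y = 0; the x-axis gridline crossings are at x ∈ {0, 2}.
4. Assembling these constraints gives the stated polynomial.

x^4 - 2*x^3 - 2*y^2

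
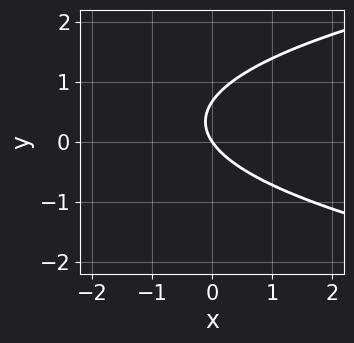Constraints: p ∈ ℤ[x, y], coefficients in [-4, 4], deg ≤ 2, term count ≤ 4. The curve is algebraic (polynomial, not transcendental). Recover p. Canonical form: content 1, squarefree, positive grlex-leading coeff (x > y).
3*y^2 - 3*x - 2*y

The degree is 2 — the shape is more complex than any degree-1 curve.
From the visible intercepts: one y-axis crossing is at y = 0; it crosses the x-axis at the gridline x = 0.
Assembling these constraints gives the stated polynomial.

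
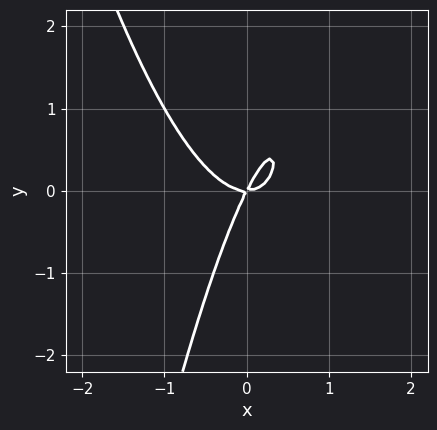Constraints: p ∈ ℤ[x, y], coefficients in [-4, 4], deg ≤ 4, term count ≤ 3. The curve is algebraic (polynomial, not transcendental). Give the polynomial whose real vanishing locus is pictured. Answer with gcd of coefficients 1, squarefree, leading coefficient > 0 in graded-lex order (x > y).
1. deg p = 3. No degree-2 curve has this shape.
2. Observable constraints: it meets the y-axis at y = 0 (among the integer gridlines); it meets the x-axis at x = 0 (among the integer gridlines).
3. Assembling these constraints gives the stated polynomial.

3*x^3 - 2*x*y + y^2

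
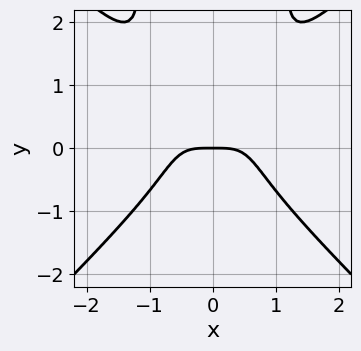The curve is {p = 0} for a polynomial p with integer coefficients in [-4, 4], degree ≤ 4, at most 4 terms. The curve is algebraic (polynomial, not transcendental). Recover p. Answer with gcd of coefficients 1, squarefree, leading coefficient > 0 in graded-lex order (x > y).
Degree: the shape is more complex than any degree-3 curve, so deg p = 4.
Symmetries: the x ↦ −x reflection is a symmetry, so x appears only in even powers.
Observable constraints: it crosses the x-axis at the gridline x = 0; it crosses the y-axis at the gridline y = 0.
The integer polynomial consistent with all of this is the stated p.

3*x^4 - 3*x^2*y^2 + y^3 + 2*y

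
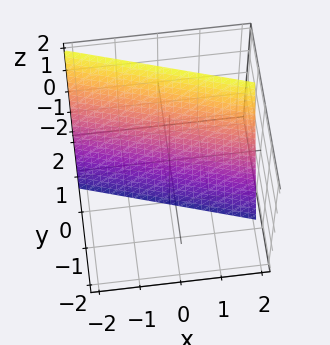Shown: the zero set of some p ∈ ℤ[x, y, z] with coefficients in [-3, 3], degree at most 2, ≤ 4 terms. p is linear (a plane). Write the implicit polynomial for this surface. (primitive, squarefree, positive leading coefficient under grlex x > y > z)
First, degree: every cross-section is a straight line — this is a plane, so deg p = 1.
Next, from the visible intercepts: it meets the z-axis at z = -2 (among the integer gridlines); one x-axis crossing is at x = 2.
Finally, together with the visible shape, these determine p as stated.

x + 3*y - z - 2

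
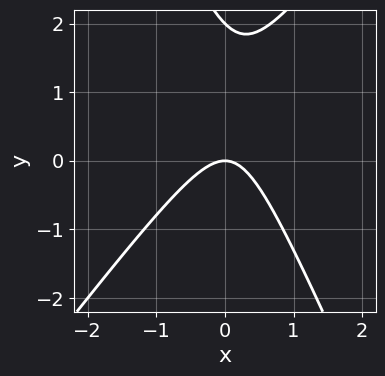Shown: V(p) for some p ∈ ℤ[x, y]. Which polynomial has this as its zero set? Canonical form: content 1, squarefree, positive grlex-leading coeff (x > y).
3*x^2 - x*y - y^2 + 2*y

1. deg p = 2. The shape is more complex than any degree-1 curve.
2. From the visible intercepts: the y-axis gridline crossings are at y ∈ {0, 2}; it meets the x-axis at x = 0 (among the integer gridlines).
3. Assembling these constraints gives the stated polynomial.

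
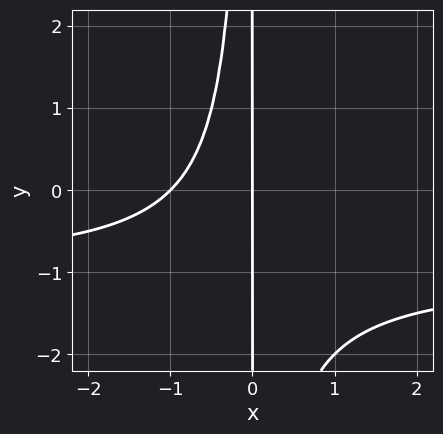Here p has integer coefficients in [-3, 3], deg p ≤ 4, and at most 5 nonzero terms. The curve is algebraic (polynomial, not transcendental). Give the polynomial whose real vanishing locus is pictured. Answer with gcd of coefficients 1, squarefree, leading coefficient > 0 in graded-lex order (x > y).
x^2*y + x^2 + x

First, deg p = 3. The shape is more complex than any degree-2 curve.
Next, against the integer gridlines: among the integer gridlines, it crosses the x-axis at x ∈ {-1, 0}; the visible y-axis segment lies entirely on the curve.
Finally, assembling these constraints gives the stated polynomial.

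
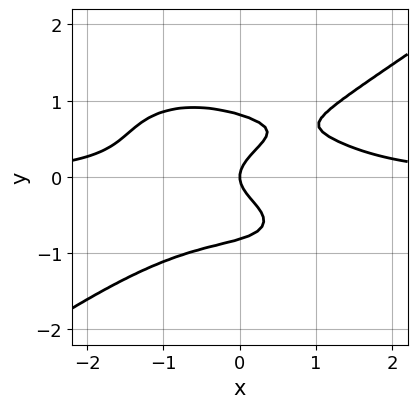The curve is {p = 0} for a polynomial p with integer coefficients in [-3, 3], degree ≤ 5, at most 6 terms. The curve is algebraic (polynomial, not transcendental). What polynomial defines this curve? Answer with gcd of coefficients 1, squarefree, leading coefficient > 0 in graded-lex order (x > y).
x^3*y - 3*y^4 + 2*y^2 - x

Degree: no degree-3 curve has this shape, so deg p = 4.
Against the integer gridlines: it crosses the x-axis at the gridline x = 0; one y-axis crossing is at y = 0.
These observations pin down the coefficients.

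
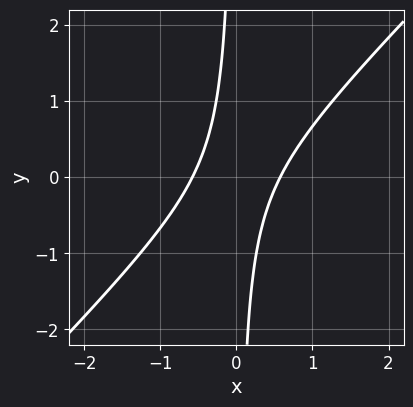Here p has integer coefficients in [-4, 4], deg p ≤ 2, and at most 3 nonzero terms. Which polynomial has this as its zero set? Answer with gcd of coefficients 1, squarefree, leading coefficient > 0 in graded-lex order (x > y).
3*x^2 - 3*x*y - 1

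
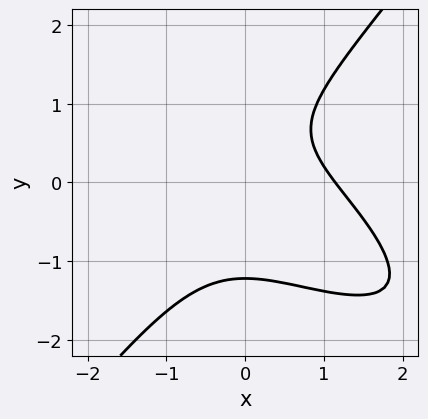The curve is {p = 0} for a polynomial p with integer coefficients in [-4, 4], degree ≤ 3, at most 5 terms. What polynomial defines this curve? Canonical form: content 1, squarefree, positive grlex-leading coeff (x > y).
2*x^3 + 3*x^2*y - 3*y^3 + 2*y - 3

First, deg p = 3.
Finally, matching integer coefficients to the picture gives p.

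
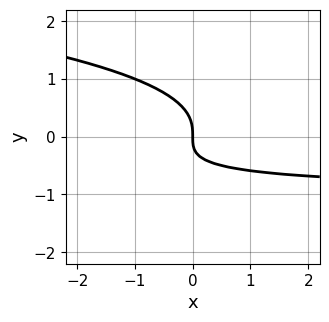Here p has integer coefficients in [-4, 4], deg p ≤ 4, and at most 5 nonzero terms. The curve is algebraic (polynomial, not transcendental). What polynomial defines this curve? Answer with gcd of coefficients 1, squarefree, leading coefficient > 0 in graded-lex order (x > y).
2*y^3 + x*y + x

The degree is 3 — no degree-2 curve has this shape.
Checking where it meets the axes: it meets the y-axis at y = 0 (among the integer gridlines); one x-axis crossing is at x = 0.
Fitting integer coefficients to these (and the overall shape) gives p.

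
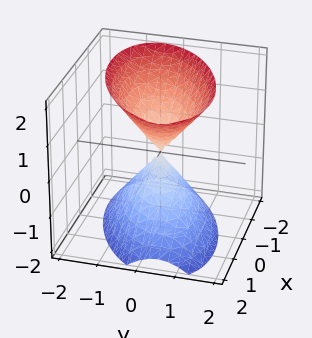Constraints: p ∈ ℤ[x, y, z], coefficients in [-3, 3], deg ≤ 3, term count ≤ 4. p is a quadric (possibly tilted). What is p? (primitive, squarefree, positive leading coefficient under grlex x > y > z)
(a) I count 2 distinct pieces. They look like related sheets of one shape, so recover p as a whole.
(b) Degree: a generic line meets the surface in up to 2 points, so deg p = 2.
(c) Checking where it meets the axes: it crosses the x-axis at the gridline x = 0; one y-axis crossing is at y = 0; it crosses the z-axis at the gridline z = 0.
(d) These observations pin down the coefficients.

x^2 - x*y + 2*y^2 - z^2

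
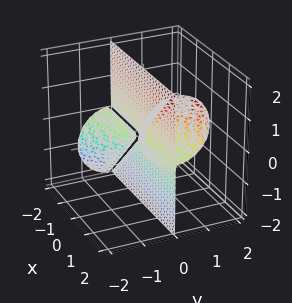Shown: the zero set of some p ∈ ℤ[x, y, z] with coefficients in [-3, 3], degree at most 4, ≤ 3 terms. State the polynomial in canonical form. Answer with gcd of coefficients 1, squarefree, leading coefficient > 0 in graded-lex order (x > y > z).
(a) I count 3 distinct pieces.
(b) Degree: the shape is more complex than any degree-2 surface, so deg p = 3.
(c) Reading off the gridlines: the visible x-axis segment lies entirely on the surface; it meets the y-axis at y = 0 (among the integer gridlines); the visible z-axis segment lies entirely on the surface.
(d) Solving for integer coefficients yields p as stated.

x*y*z - y^3 - y*z^2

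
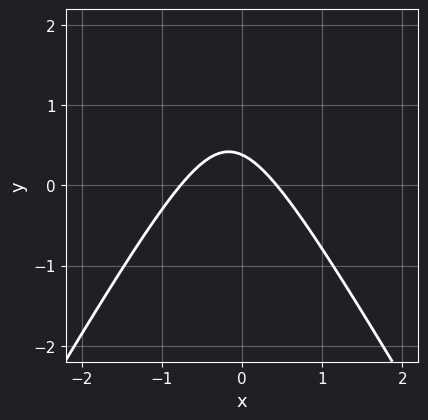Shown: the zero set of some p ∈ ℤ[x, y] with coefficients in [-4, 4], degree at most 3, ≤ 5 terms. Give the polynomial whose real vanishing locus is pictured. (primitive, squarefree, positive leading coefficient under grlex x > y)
First, deg p = 2.
Finally, matching integer coefficients to the picture gives p.

3*x^2 - y^2 + x + 3*y - 1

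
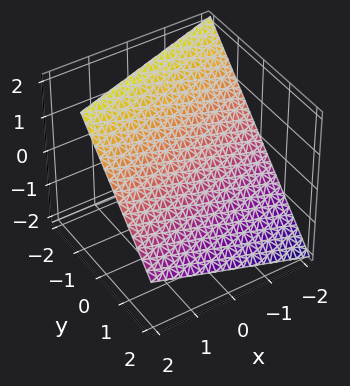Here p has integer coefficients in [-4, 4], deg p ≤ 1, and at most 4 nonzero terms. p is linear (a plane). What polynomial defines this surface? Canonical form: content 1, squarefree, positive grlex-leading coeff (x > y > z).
(a) Degree: every cross-section is a straight line — this is a plane, so deg p = 1.
(b) Against the integer gridlines: it meets the x-axis at x = -2 (among the integer gridlines).
(c) The integer polynomial consistent with all of this is the stated p.

x - 3*y - 3*z + 2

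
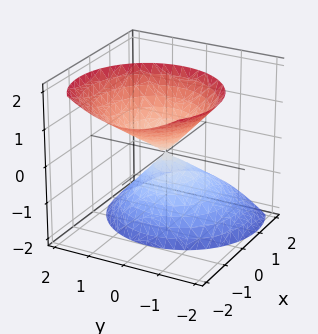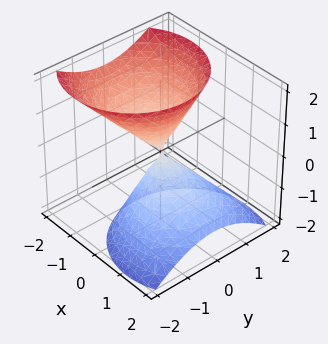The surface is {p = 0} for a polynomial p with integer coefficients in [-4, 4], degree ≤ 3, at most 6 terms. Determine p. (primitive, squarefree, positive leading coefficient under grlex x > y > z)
3*x^2 + 3*x*z + 3*y^2 - 2*z^2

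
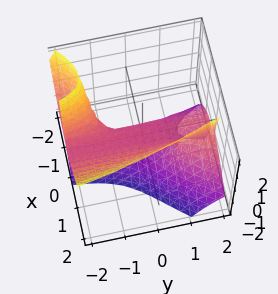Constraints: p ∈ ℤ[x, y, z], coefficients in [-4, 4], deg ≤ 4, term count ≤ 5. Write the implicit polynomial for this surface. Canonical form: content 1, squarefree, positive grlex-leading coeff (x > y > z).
2*x^3 - x^2*y + 2*x*y*z - z^2 - z

First, deg p = 3.
Then, observable constraints: it crosses the x-axis at the gridline x = 0; every point of the y-axis in the box is on the surface.
Finally, together with the visible shape, these determine p as stated.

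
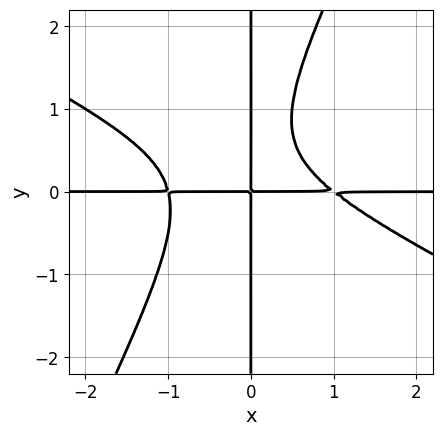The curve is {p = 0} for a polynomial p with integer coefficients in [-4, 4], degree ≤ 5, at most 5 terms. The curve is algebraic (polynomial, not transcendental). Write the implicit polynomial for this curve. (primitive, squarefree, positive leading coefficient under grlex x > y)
2*x^3*y + 3*x^2*y^2 - 2*x*y^3 + 2*x*y^2 - 2*x*y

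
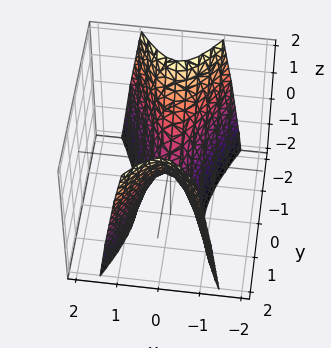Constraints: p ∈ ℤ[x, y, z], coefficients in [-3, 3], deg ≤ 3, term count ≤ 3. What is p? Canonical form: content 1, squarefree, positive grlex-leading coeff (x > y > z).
3*x^2 - y^2 + z

(a) Degree: a hyperbolic paraboloid; a quadric, so deg p = 2.
(b) Symmetries: it's symmetric under y → −y, forcing even powers of y; the x ↦ −x reflection is a symmetry, so x appears only in even powers.
(c) From the visible intercepts: it meets the y-axis at y = 0 (among the integer gridlines); it meets the x-axis at x = 0 (among the integer gridlines); it meets the z-axis at z = 0 (among the integer gridlines).
(d) The integer polynomial consistent with all of this is the stated p.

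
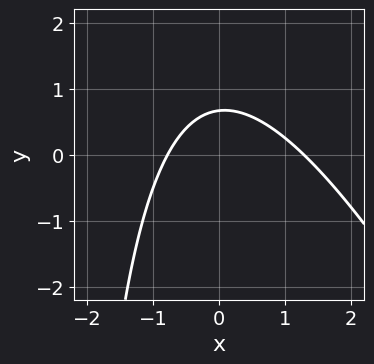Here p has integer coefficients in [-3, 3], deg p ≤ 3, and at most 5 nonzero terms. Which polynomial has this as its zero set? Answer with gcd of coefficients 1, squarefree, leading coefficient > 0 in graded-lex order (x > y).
2*x^2 + x*y - x + 3*y - 2

First, deg p = 2. The shape is more complex than any degree-1 curve.
Finally, matching integer coefficients to the picture gives p.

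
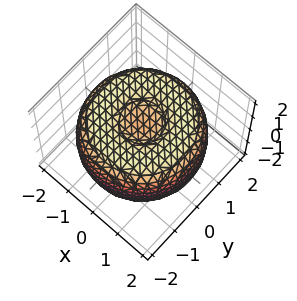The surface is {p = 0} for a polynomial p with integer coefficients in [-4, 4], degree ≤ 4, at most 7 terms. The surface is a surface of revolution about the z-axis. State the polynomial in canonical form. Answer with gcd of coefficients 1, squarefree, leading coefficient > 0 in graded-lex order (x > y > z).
First, deg p = 4. A generic line meets the surface in up to 4 points.
Next, symmetry: every cross-section ⟂ z is a circle, so x, y appear only via x² + y².
Then, from the axis intercepts and sections: a circular section at z = 0 has radius between 1 and 2.
Finally, assembling these constraints gives the stated polynomial.

x^4 + 2*x^2*y^2 + y^4 - 3*x^2 - 3*y^2 + 3*z^2 - 2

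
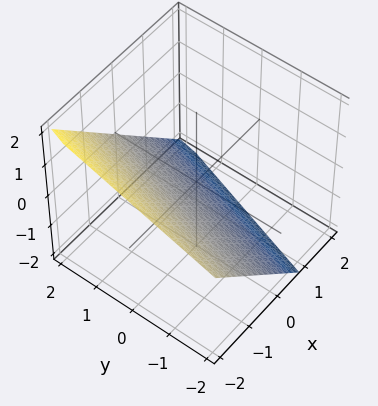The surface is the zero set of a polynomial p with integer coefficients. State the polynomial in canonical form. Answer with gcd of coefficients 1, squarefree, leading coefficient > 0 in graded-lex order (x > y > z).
3*x - y + 3*z + 2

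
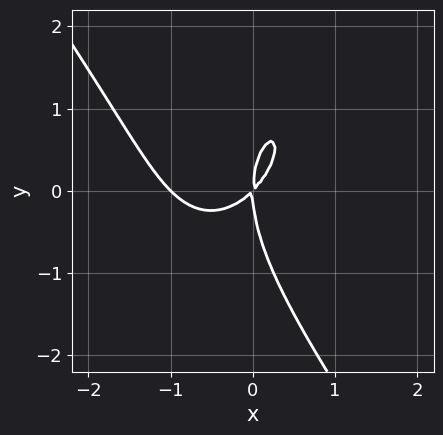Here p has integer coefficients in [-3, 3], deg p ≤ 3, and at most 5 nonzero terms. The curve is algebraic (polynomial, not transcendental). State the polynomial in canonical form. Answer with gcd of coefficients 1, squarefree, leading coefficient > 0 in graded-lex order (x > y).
3*x^3 + y^3 + 3*x^2 - 3*x*y

(a) deg p = 3.
(b) Reading off the gridlines: one y-axis crossing is at y = 0; the x-axis gridline crossings are at x ∈ {-1, 0}.
(c) Together with the visible shape, these determine p as stated.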